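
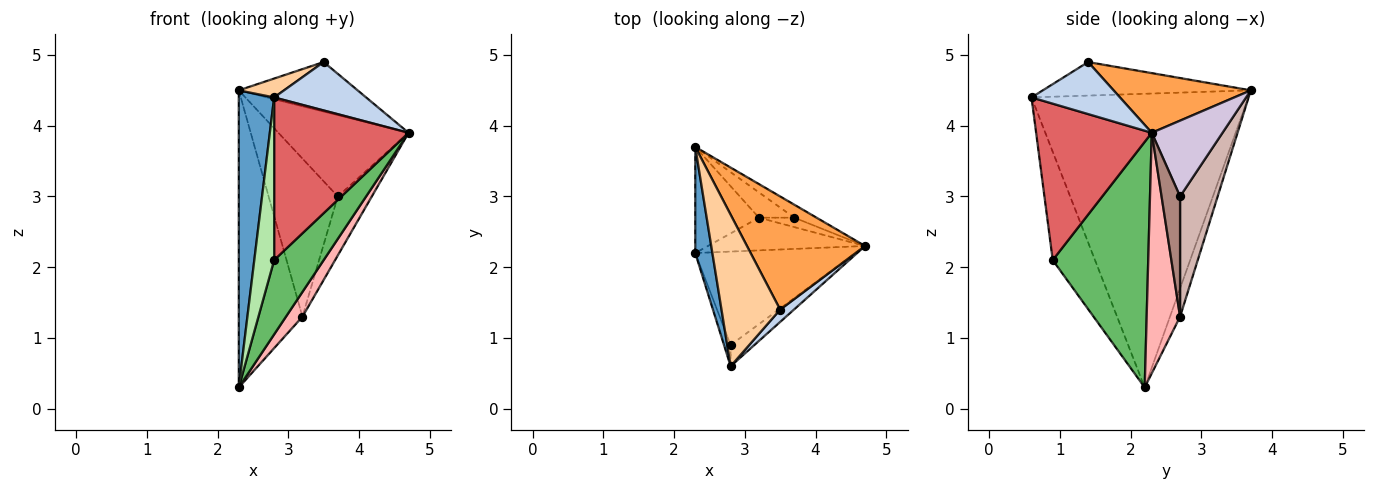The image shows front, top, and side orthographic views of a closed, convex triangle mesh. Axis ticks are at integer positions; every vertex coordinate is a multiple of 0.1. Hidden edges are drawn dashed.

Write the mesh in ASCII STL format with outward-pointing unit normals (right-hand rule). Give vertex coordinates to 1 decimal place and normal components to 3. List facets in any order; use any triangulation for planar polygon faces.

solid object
 facet normal -0.985 -0.161 0.057
  outer loop
   vertex 2.3 3.7 4.5
   vertex 2.3 2.2 0.3
   vertex 2.8 0.6 4.4
  endloop
 endfacet
 facet normal 0.682 -0.709 0.180
  outer loop
   vertex 3.5 1.4 4.9
   vertex 2.8 0.6 4.4
   vertex 4.7 2.3 3.9
  endloop
 endfacet
 facet normal 0.420 0.364 0.831
  outer loop
   vertex 3.5 1.4 4.9
   vertex 4.7 2.3 3.9
   vertex 2.3 3.7 4.5
  endloop
 endfacet
 facet normal -0.494 -0.107 0.863
  outer loop
   vertex 3.5 1.4 4.9
   vertex 2.3 3.7 4.5
   vertex 2.8 0.6 4.4
  endloop
 endfacet
 facet normal 0.768 -0.398 -0.501
  outer loop
   vertex 2.8 0.9 2.1
   vertex 2.3 2.2 0.3
   vertex 4.7 2.3 3.9
  endloop
 endfacet
 facet normal -0.904 -0.424 -0.055
  outer loop
   vertex 2.8 0.9 2.1
   vertex 2.8 0.6 4.4
   vertex 2.3 2.2 0.3
  endloop
 endfacet
 facet normal 0.649 -0.754 -0.098
  outer loop
   vertex 2.8 0.9 2.1
   vertex 4.7 2.3 3.9
   vertex 2.8 0.6 4.4
  endloop
 endfacet
 facet normal 0.774 -0.382 -0.505
  outer loop
   vertex 3.2 2.7 1.3
   vertex 4.7 2.3 3.9
   vertex 2.3 2.2 0.3
  endloop
 endfacet
 facet normal -0.148 0.931 -0.333
  outer loop
   vertex 3.2 2.7 1.3
   vertex 2.3 2.2 0.3
   vertex 2.3 3.7 4.5
  endloop
 endfacet
 facet normal 0.473 0.870 -0.139
  outer loop
   vertex 3.7 2.7 3.0
   vertex 2.3 3.7 4.5
   vertex 4.7 2.3 3.9
  endloop
 endfacet
 facet normal 0.473 0.870 -0.139
  outer loop
   vertex 3.7 2.7 3.0
   vertex 4.7 2.3 3.9
   vertex 3.2 2.7 1.3
  endloop
 endfacet
 facet normal 0.473 0.870 -0.139
  outer loop
   vertex 3.7 2.7 3.0
   vertex 3.2 2.7 1.3
   vertex 2.3 3.7 4.5
  endloop
 endfacet
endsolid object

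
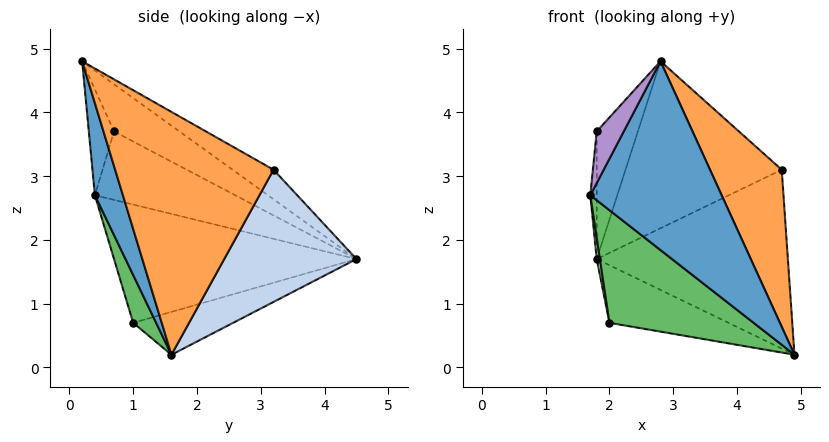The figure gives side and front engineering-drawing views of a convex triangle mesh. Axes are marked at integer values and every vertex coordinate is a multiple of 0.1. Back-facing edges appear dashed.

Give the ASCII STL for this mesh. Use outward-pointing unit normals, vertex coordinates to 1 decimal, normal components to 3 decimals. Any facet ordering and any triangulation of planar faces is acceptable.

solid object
 facet normal 0.204 -0.959 -0.198
  outer loop
   vertex 2.8 0.2 4.8
   vertex 1.7 0.4 2.7
   vertex 4.9 1.6 0.2
  endloop
 endfacet
 facet normal 0.525 0.760 -0.383
  outer loop
   vertex 4.7 3.2 3.1
   vertex 4.9 1.6 0.2
   vertex 1.8 4.5 1.7
  endloop
 endfacet
 facet normal 0.875 -0.396 0.279
  outer loop
   vertex 4.7 3.2 3.1
   vertex 2.8 0.2 4.8
   vertex 4.9 1.6 0.2
  endloop
 endfacet
 facet normal -0.146 0.556 0.818
  outer loop
   vertex 4.7 3.2 3.1
   vertex 1.8 4.5 1.7
   vertex 2.8 0.2 4.8
  endloop
 endfacet
 facet normal 0.152 -0.953 -0.263
  outer loop
   vertex 2.0 1.0 0.7
   vertex 4.9 1.6 0.2
   vertex 1.7 0.4 2.7
  endloop
 endfacet
 facet normal -0.988 -0.013 -0.152
  outer loop
   vertex 2.0 1.0 0.7
   vertex 1.7 0.4 2.7
   vertex 1.8 4.5 1.7
  endloop
 endfacet
 facet normal -0.216 0.257 -0.942
  outer loop
   vertex 2.0 1.0 0.7
   vertex 1.8 4.5 1.7
   vertex 4.9 1.6 0.2
  endloop
 endfacet
 facet normal -0.995 0.045 0.086
  outer loop
   vertex 1.8 0.7 3.7
   vertex 1.8 4.5 1.7
   vertex 1.7 0.4 2.7
  endloop
 endfacet
 facet normal -0.655 -0.703 0.276
  outer loop
   vertex 1.8 0.7 3.7
   vertex 1.7 0.4 2.7
   vertex 2.8 0.2 4.8
  endloop
 endfacet
 facet normal -0.595 0.374 0.711
  outer loop
   vertex 1.8 0.7 3.7
   vertex 2.8 0.2 4.8
   vertex 1.8 4.5 1.7
  endloop
 endfacet
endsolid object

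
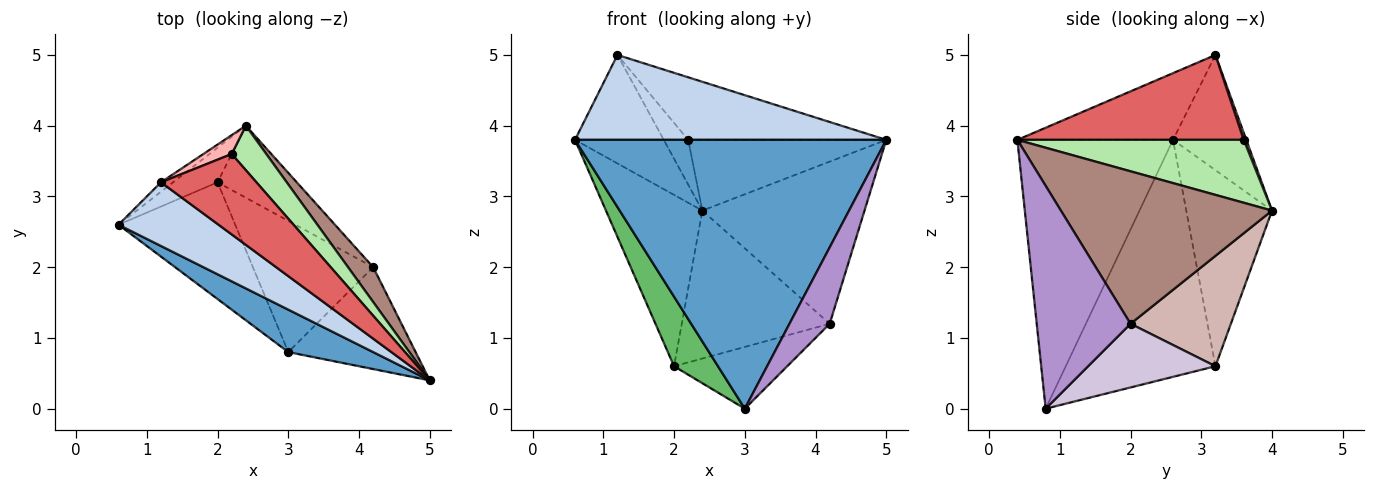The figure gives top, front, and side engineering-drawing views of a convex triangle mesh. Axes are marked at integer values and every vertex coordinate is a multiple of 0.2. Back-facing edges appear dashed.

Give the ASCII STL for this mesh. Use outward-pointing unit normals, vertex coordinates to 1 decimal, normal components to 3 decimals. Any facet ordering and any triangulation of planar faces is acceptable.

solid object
 facet normal -0.443 -0.886 0.140
  outer loop
   vertex 3.0 0.8 0.0
   vertex 5.0 0.4 3.8
   vertex 0.6 2.6 3.8
  endloop
 endfacet
 facet normal -0.371 -0.743 0.557
  outer loop
   vertex 1.2 3.2 5.0
   vertex 0.6 2.6 3.8
   vertex 5.0 0.4 3.8
  endloop
 endfacet
 facet normal -0.635 0.769 -0.067
  outer loop
   vertex 1.2 3.2 5.0
   vertex 2.4 4.0 2.8
   vertex 0.6 2.6 3.8
  endloop
 endfacet
 facet normal -0.657 0.739 -0.149
  outer loop
   vertex 2.0 3.2 0.6
   vertex 0.6 2.6 3.8
   vertex 2.4 4.0 2.8
  endloop
 endfacet
 facet normal -0.868 -0.255 -0.427
  outer loop
   vertex 2.0 3.2 0.6
   vertex 3.0 0.8 0.0
   vertex 0.6 2.6 3.8
  endloop
 endfacet
 facet normal 0.695 0.608 0.382
  outer loop
   vertex 2.2 3.6 3.8
   vertex 5.0 0.4 3.8
   vertex 2.4 4.0 2.8
  endloop
 endfacet
 facet normal 0.574 0.503 0.646
  outer loop
   vertex 2.2 3.6 3.8
   vertex 1.2 3.2 5.0
   vertex 5.0 0.4 3.8
  endloop
 endfacet
 facet normal 0.097 0.917 0.386
  outer loop
   vertex 2.2 3.6 3.8
   vertex 2.4 4.0 2.8
   vertex 1.2 3.2 5.0
  endloop
 endfacet
 facet normal 0.814 -0.349 -0.465
  outer loop
   vertex 4.2 2.0 1.2
   vertex 5.0 0.4 3.8
   vertex 3.0 0.8 0.0
  endloop
 endfacet
 facet normal 0.432 0.384 -0.816
  outer loop
   vertex 4.2 2.0 1.2
   vertex 3.0 0.8 0.0
   vertex 2.0 3.2 0.6
  endloop
 endfacet
 facet normal 0.786 0.604 0.130
  outer loop
   vertex 4.2 2.0 1.2
   vertex 2.4 4.0 2.8
   vertex 5.0 0.4 3.8
  endloop
 endfacet
 facet normal 0.521 0.768 -0.374
  outer loop
   vertex 4.2 2.0 1.2
   vertex 2.0 3.2 0.6
   vertex 2.4 4.0 2.8
  endloop
 endfacet
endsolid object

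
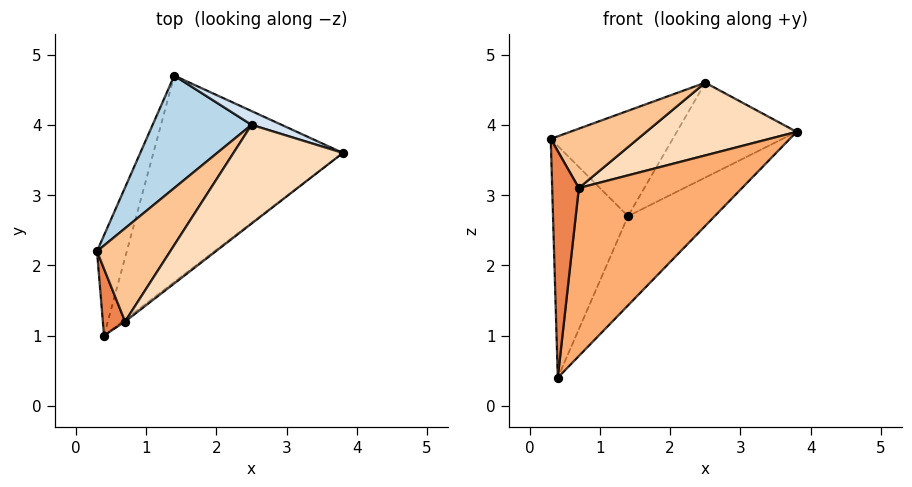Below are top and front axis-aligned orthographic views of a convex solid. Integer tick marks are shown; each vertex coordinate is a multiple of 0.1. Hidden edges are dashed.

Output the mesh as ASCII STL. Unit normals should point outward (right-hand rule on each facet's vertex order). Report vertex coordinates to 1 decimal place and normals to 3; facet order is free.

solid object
 facet normal -0.928 0.343 -0.148
  outer loop
   vertex 0.4 1.0 0.4
   vertex 0.3 2.2 3.8
   vertex 1.4 4.7 2.7
  endloop
 endfacet
 facet normal 0.540 0.334 -0.773
  outer loop
   vertex 0.4 1.0 0.4
   vertex 1.4 4.7 2.7
   vertex 3.8 3.6 3.9
  endloop
 endfacet
 facet normal -0.636 0.528 0.563
  outer loop
   vertex 2.5 4.0 4.6
   vertex 1.4 4.7 2.7
   vertex 0.3 2.2 3.8
  endloop
 endfacet
 facet normal 0.357 0.925 0.134
  outer loop
   vertex 2.5 4.0 4.6
   vertex 3.8 3.6 3.9
   vertex 1.4 4.7 2.7
  endloop
 endfacet
 facet normal -0.885 -0.446 0.131
  outer loop
   vertex 0.7 1.2 3.1
   vertex 0.3 2.2 3.8
   vertex 0.4 1.0 0.4
  endloop
 endfacet
 facet normal 0.614 -0.789 -0.010
  outer loop
   vertex 0.7 1.2 3.1
   vertex 0.4 1.0 0.4
   vertex 3.8 3.6 3.9
  endloop
 endfacet
 facet normal 0.132 -0.533 0.836
  outer loop
   vertex 0.7 1.2 3.1
   vertex 2.5 4.0 4.6
   vertex 0.3 2.2 3.8
  endloop
 endfacet
 facet normal 0.244 -0.575 0.781
  outer loop
   vertex 0.7 1.2 3.1
   vertex 3.8 3.6 3.9
   vertex 2.5 4.0 4.6
  endloop
 endfacet
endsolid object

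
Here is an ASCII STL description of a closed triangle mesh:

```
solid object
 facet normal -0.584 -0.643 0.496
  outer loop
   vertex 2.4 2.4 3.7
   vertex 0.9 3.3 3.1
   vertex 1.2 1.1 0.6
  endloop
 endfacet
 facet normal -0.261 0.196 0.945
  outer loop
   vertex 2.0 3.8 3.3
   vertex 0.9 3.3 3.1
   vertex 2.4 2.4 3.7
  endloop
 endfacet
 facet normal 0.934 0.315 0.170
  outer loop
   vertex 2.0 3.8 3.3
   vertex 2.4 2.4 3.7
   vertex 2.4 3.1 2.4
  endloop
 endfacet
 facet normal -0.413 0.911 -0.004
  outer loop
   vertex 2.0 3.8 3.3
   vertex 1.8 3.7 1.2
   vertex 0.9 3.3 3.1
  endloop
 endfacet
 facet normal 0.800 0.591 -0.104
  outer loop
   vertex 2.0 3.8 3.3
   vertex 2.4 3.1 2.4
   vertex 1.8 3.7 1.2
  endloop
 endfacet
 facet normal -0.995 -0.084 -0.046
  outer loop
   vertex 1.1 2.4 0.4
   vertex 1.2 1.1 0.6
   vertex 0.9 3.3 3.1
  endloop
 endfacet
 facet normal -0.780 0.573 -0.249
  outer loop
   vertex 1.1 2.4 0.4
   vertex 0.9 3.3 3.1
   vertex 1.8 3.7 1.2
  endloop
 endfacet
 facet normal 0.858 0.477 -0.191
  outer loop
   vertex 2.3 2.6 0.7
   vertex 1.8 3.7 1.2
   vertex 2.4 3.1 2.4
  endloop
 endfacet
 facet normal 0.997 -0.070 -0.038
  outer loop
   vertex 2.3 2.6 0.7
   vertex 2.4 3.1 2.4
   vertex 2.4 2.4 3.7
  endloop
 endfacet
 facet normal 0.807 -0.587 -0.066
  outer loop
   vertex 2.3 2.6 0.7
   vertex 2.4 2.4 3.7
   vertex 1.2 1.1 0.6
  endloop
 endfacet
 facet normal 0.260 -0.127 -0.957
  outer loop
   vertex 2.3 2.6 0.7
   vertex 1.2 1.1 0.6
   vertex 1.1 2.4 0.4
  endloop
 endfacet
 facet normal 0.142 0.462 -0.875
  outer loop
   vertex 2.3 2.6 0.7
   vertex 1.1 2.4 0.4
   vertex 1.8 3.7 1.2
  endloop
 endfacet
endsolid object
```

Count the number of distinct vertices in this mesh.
8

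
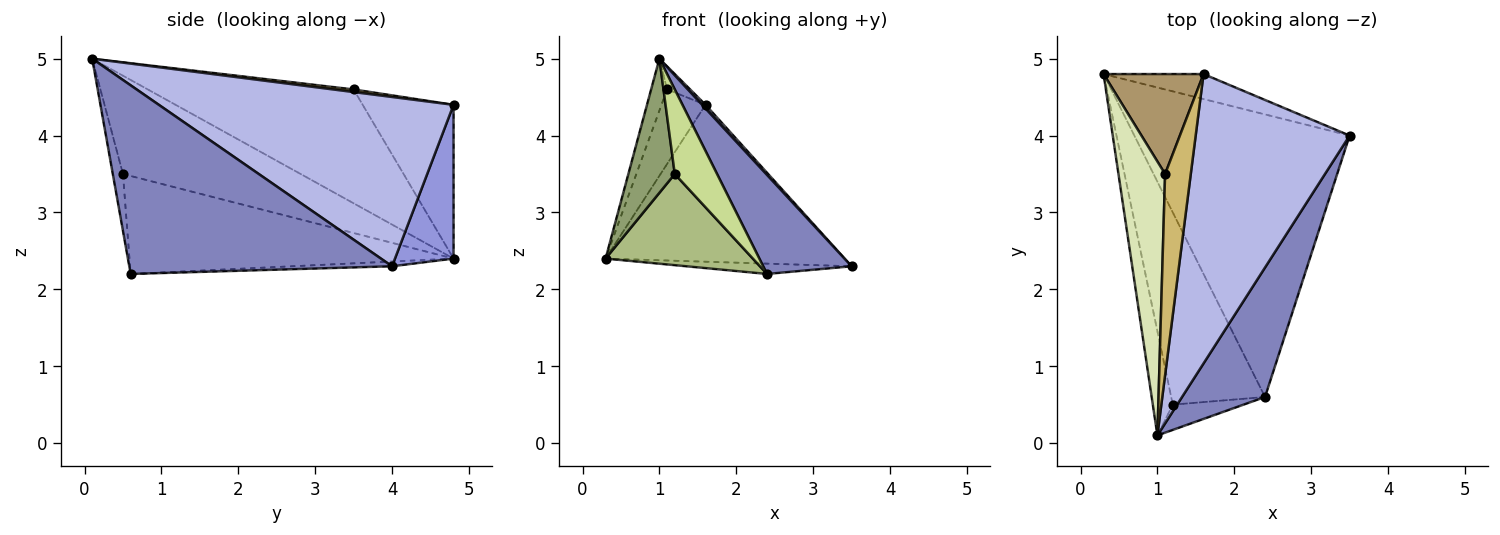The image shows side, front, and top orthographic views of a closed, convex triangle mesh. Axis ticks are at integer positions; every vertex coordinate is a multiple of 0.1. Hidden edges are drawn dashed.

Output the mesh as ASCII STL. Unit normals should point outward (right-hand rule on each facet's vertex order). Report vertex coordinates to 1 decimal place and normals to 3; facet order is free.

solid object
 facet normal -0.022 0.037 -0.999
  outer loop
   vertex 2.4 0.6 2.2
   vertex 0.3 4.8 2.4
   vertex 3.5 4.0 2.3
  endloop
 endfacet
 facet normal 0.875 -0.294 0.385
  outer loop
   vertex 2.4 0.6 2.2
   vertex 3.5 4.0 2.3
   vertex 1.0 0.1 5.0
  endloop
 endfacet
 facet normal 0.235 0.960 -0.153
  outer loop
   vertex 1.6 4.8 4.4
   vertex 3.5 4.0 2.3
   vertex 0.3 4.8 2.4
  endloop
 endfacet
 facet normal 0.740 -0.009 0.673
  outer loop
   vertex 1.6 4.8 4.4
   vertex 1.0 0.1 5.0
   vertex 3.5 4.0 2.3
  endloop
 endfacet
 facet normal -0.949 -0.248 -0.193
  outer loop
   vertex 1.2 0.5 3.5
   vertex 1.0 0.1 5.0
   vertex 0.3 4.8 2.4
  endloop
 endfacet
 facet normal -0.686 -0.312 -0.657
  outer loop
   vertex 1.2 0.5 3.5
   vertex 0.3 4.8 2.4
   vertex 2.4 0.6 2.2
  endloop
 endfacet
 facet normal -0.224 -0.934 -0.279
  outer loop
   vertex 1.2 0.5 3.5
   vertex 2.4 0.6 2.2
   vertex 1.0 0.1 5.0
  endloop
 endfacet
 facet normal -0.923 0.072 0.378
  outer loop
   vertex 1.1 3.5 4.6
   vertex 0.3 4.8 2.4
   vertex 1.0 0.1 5.0
  endloop
 endfacet
 facet normal -0.777 0.376 0.505
  outer loop
   vertex 1.1 3.5 4.6
   vertex 1.6 4.8 4.4
   vertex 0.3 4.8 2.4
  endloop
 endfacet
 facet normal 0.101 0.113 0.988
  outer loop
   vertex 1.1 3.5 4.6
   vertex 1.0 0.1 5.0
   vertex 1.6 4.8 4.4
  endloop
 endfacet
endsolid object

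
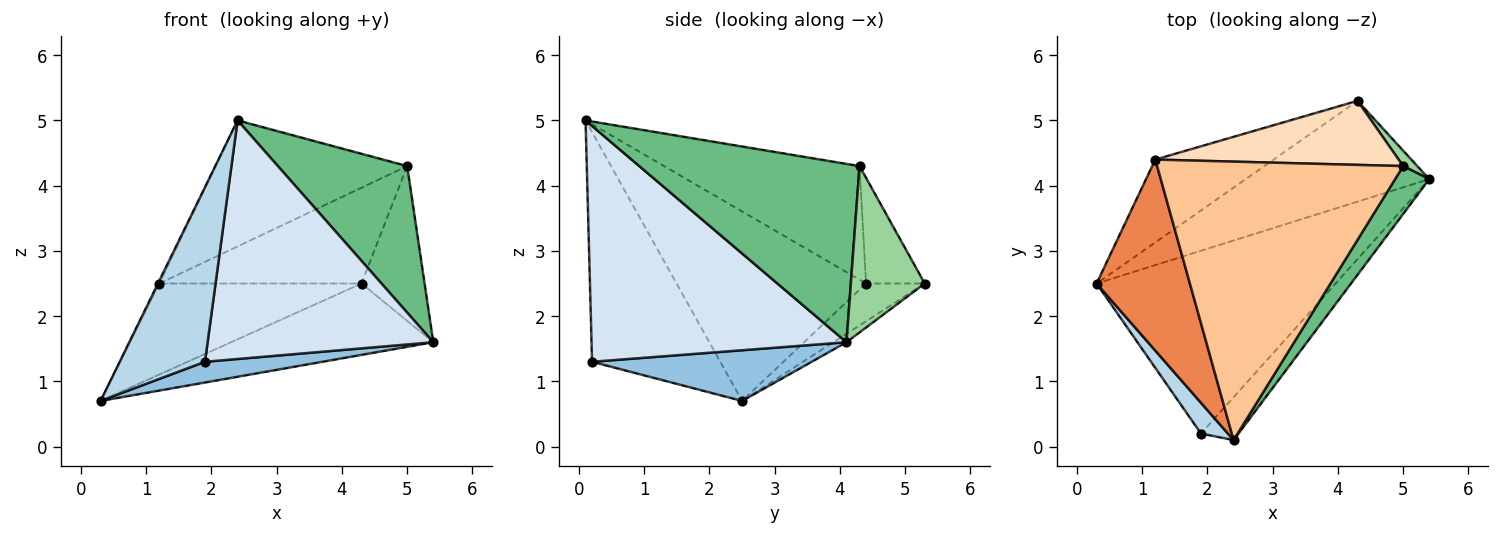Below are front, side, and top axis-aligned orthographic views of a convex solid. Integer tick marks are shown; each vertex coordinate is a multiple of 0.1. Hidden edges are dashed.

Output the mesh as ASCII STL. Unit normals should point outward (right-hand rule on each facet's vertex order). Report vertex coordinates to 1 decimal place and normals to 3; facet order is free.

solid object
 facet normal -0.037 0.578 -0.816
  outer loop
   vertex 4.3 5.3 2.5
   vertex 5.4 4.1 1.6
   vertex 0.3 2.5 0.7
  endloop
 endfacet
 facet normal 0.206 -0.110 -0.972
  outer loop
   vertex 1.9 0.2 1.3
   vertex 0.3 2.5 0.7
   vertex 5.4 4.1 1.6
  endloop
 endfacet
 facet normal -0.829 -0.551 0.097
  outer loop
   vertex 1.9 0.2 1.3
   vertex 2.4 0.1 5.0
   vertex 0.3 2.5 0.7
  endloop
 endfacet
 facet normal 0.744 -0.658 -0.118
  outer loop
   vertex 1.9 0.2 1.3
   vertex 5.4 4.1 1.6
   vertex 2.4 0.1 5.0
  endloop
 endfacet
 facet normal -0.897 0.006 0.442
  outer loop
   vertex 1.2 4.4 2.5
   vertex 0.3 2.5 0.7
   vertex 2.4 0.1 5.0
  endloop
 endfacet
 facet normal -0.210 0.723 -0.658
  outer loop
   vertex 1.2 4.4 2.5
   vertex 4.3 5.3 2.5
   vertex 0.3 2.5 0.7
  endloop
 endfacet
 facet normal -0.388 0.380 0.840
  outer loop
   vertex 5.0 4.3 4.3
   vertex 1.2 4.4 2.5
   vertex 2.4 0.1 5.0
  endloop
 endfacet
 facet normal -0.235 0.808 0.540
  outer loop
   vertex 5.0 4.3 4.3
   vertex 4.3 5.3 2.5
   vertex 1.2 4.4 2.5
  endloop
 endfacet
 facet normal 0.851 -0.500 0.163
  outer loop
   vertex 5.0 4.3 4.3
   vertex 2.4 0.1 5.0
   vertex 5.4 4.1 1.6
  endloop
 endfacet
 facet normal 0.759 0.648 0.065
  outer loop
   vertex 5.0 4.3 4.3
   vertex 5.4 4.1 1.6
   vertex 4.3 5.3 2.5
  endloop
 endfacet
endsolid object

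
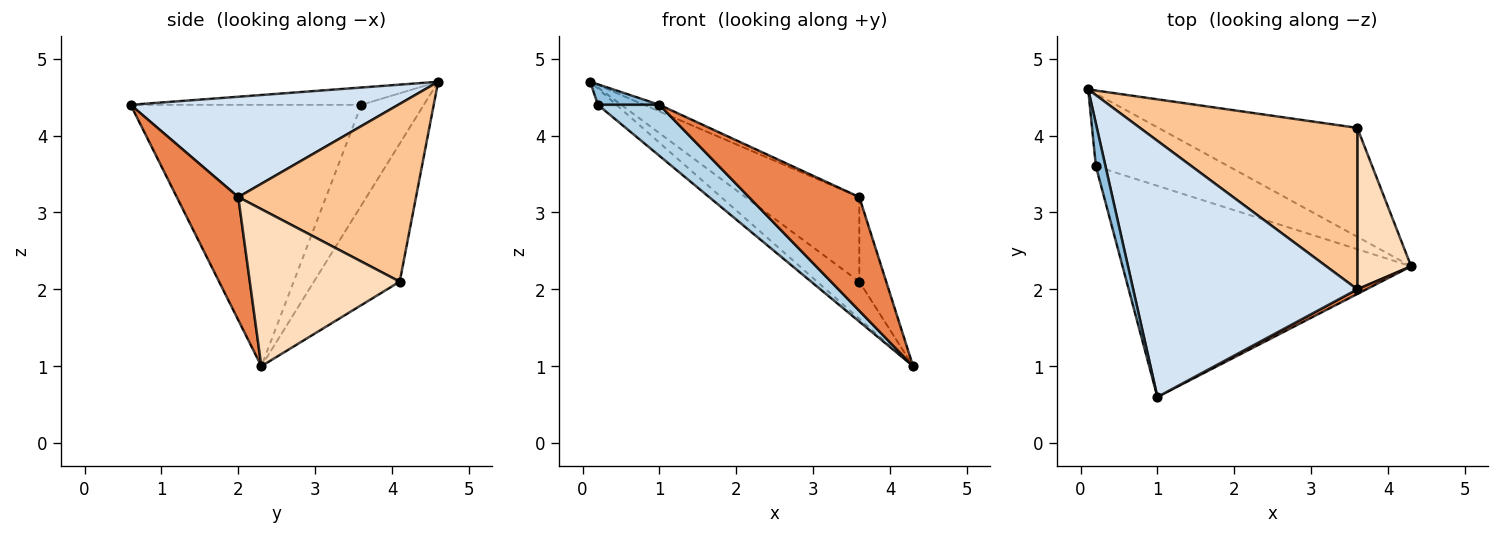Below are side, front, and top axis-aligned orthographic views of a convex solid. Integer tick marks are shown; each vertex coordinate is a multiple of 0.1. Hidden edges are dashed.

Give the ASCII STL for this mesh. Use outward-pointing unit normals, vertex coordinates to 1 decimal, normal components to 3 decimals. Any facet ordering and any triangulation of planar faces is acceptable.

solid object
 facet normal -0.595 0.176 -0.784
  outer loop
   vertex 0.2 3.6 4.4
   vertex 0.1 4.6 4.7
   vertex 4.3 2.3 1.0
  endloop
 endfacet
 facet normal -0.851 -0.227 0.473
  outer loop
   vertex 0.2 3.6 4.4
   vertex 1.0 0.6 4.4
   vertex 0.1 4.6 4.7
  endloop
 endfacet
 facet normal -0.661 -0.176 -0.730
  outer loop
   vertex 0.2 3.6 4.4
   vertex 4.3 2.3 1.0
   vertex 1.0 0.6 4.4
  endloop
 endfacet
 facet normal 0.408 0.023 0.912
  outer loop
   vertex 3.6 2.0 3.2
   vertex 0.1 4.6 4.7
   vertex 1.0 0.6 4.4
  endloop
 endfacet
 facet normal 0.487 -0.873 0.036
  outer loop
   vertex 3.6 2.0 3.2
   vertex 1.0 0.6 4.4
   vertex 4.3 2.3 1.0
  endloop
 endfacet
 facet normal -0.549 0.270 -0.791
  outer loop
   vertex 3.6 4.1 2.1
   vertex 4.3 2.3 1.0
   vertex 0.1 4.6 4.7
  endloop
 endfacet
 facet normal 0.587 0.376 0.717
  outer loop
   vertex 3.6 4.1 2.1
   vertex 0.1 4.6 4.7
   vertex 3.6 2.0 3.2
  endloop
 endfacet
 facet normal 0.933 0.167 0.320
  outer loop
   vertex 3.6 4.1 2.1
   vertex 3.6 2.0 3.2
   vertex 4.3 2.3 1.0
  endloop
 endfacet
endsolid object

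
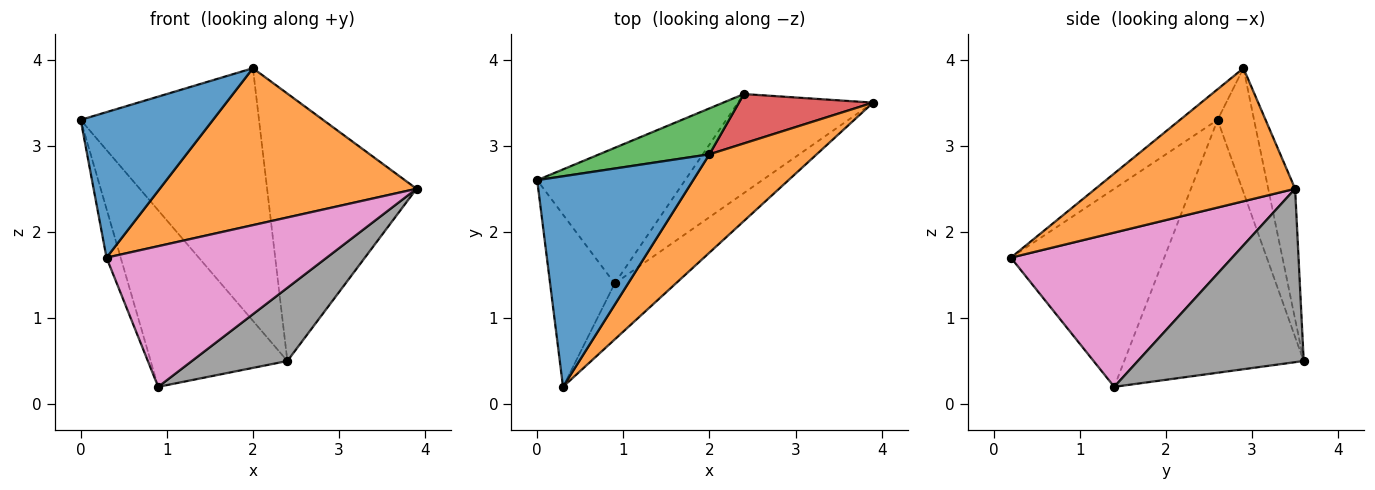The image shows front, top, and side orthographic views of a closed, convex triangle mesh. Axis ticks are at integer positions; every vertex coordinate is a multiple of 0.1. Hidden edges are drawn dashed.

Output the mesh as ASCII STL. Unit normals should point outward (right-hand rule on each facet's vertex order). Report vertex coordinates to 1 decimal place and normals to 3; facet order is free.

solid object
 facet normal -0.159 -0.561 0.812
  outer loop
   vertex 2.0 2.9 3.9
   vertex 0.0 2.6 3.3
   vertex 0.3 0.2 1.7
  endloop
 endfacet
 facet normal 0.550 -0.708 0.443
  outer loop
   vertex 2.0 2.9 3.9
   vertex 0.3 0.2 1.7
   vertex 3.9 3.5 2.5
  endloop
 endfacet
 facet normal -0.197 0.965 0.175
  outer loop
   vertex 2.0 2.9 3.9
   vertex 2.4 3.6 0.5
   vertex 0.0 2.6 3.3
  endloop
 endfacet
 facet normal -0.174 0.968 0.179
  outer loop
   vertex 2.0 2.9 3.9
   vertex 3.9 3.5 2.5
   vertex 2.4 3.6 0.5
  endloop
 endfacet
 facet normal -0.947 0.088 -0.309
  outer loop
   vertex 0.9 1.4 0.2
   vertex 0.3 0.2 1.7
   vertex 0.0 2.6 3.3
  endloop
 endfacet
 facet normal -0.721 0.549 -0.422
  outer loop
   vertex 0.9 1.4 0.2
   vertex 0.0 2.6 3.3
   vertex 2.4 3.6 0.5
  endloop
 endfacet
 facet normal 0.683 -0.679 -0.270
  outer loop
   vertex 0.9 1.4 0.2
   vertex 3.9 3.5 2.5
   vertex 0.3 0.2 1.7
  endloop
 endfacet
 facet normal 0.718 -0.414 -0.559
  outer loop
   vertex 0.9 1.4 0.2
   vertex 2.4 3.6 0.5
   vertex 3.9 3.5 2.5
  endloop
 endfacet
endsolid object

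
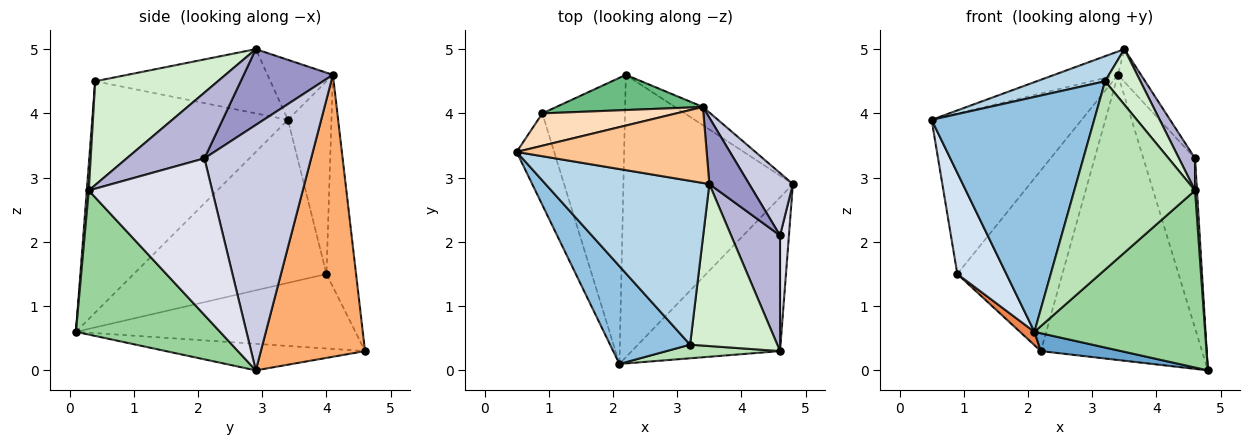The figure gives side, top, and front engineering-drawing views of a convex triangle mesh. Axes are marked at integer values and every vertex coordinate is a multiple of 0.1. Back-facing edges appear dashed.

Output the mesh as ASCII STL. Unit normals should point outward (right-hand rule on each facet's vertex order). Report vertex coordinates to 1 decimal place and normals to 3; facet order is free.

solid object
 facet normal -0.155 -0.062 -0.986
  outer loop
   vertex 2.2 4.6 0.3
   vertex 4.8 2.9 0.0
   vertex 2.1 0.1 0.6
  endloop
 endfacet
 facet normal -0.743 -0.618 0.257
  outer loop
   vertex 3.2 0.4 4.5
   vertex 0.5 3.4 3.9
   vertex 2.1 0.1 0.6
  endloop
 endfacet
 facet normal -0.361 -0.141 0.922
  outer loop
   vertex 3.2 0.4 4.5
   vertex 3.5 2.9 5.0
   vertex 0.5 3.4 3.9
  endloop
 endfacet
 facet normal -0.946 -0.241 -0.218
  outer loop
   vertex 0.9 4.0 1.5
   vertex 2.1 0.1 0.6
   vertex 0.5 3.4 3.9
  endloop
 endfacet
 facet normal -0.669 -0.035 -0.742
  outer loop
   vertex 0.9 4.0 1.5
   vertex 2.2 4.6 0.3
   vertex 2.1 0.1 0.6
  endloop
 endfacet
 facet normal 0.542 0.839 -0.054
  outer loop
   vertex 3.4 4.1 4.6
   vertex 4.8 2.9 0.0
   vertex 2.2 4.6 0.3
  endloop
 endfacet
 facet normal -0.289 0.281 0.915
  outer loop
   vertex 3.4 4.1 4.6
   vertex 0.5 3.4 3.9
   vertex 3.5 2.9 5.0
  endloop
 endfacet
 facet normal -0.273 0.943 0.190
  outer loop
   vertex 3.4 4.1 4.6
   vertex 0.9 4.0 1.5
   vertex 0.5 3.4 3.9
  endloop
 endfacet
 facet normal -0.266 0.946 0.184
  outer loop
   vertex 3.4 4.1 4.6
   vertex 2.2 4.6 0.3
   vertex 0.9 4.0 1.5
  endloop
 endfacet
 facet normal 0.537 -0.637 -0.553
  outer loop
   vertex 4.6 0.3 2.8
   vertex 2.1 0.1 0.6
   vertex 4.8 2.9 0.0
  endloop
 endfacet
 facet normal 0.016 -0.997 0.072
  outer loop
   vertex 4.6 0.3 2.8
   vertex 3.2 0.4 4.5
   vertex 2.1 0.1 0.6
  endloop
 endfacet
 facet normal 0.748 -0.215 0.628
  outer loop
   vertex 4.6 0.3 2.8
   vertex 3.5 2.9 5.0
   vertex 3.2 0.4 4.5
  endloop
 endfacet
 facet normal 0.863 0.223 0.453
  outer loop
   vertex 4.6 2.1 3.3
   vertex 3.4 4.1 4.6
   vertex 3.5 2.9 5.0
  endloop
 endfacet
 facet normal 0.791 -0.164 0.589
  outer loop
   vertex 4.6 2.1 3.3
   vertex 3.5 2.9 5.0
   vertex 4.6 0.3 2.8
  endloop
 endfacet
 facet normal 0.889 0.430 0.158
  outer loop
   vertex 4.6 2.1 3.3
   vertex 4.8 2.9 0.0
   vertex 3.4 4.1 4.6
  endloop
 endfacet
 facet normal 0.998 -0.016 0.057
  outer loop
   vertex 4.6 2.1 3.3
   vertex 4.6 0.3 2.8
   vertex 4.8 2.9 0.0
  endloop
 endfacet
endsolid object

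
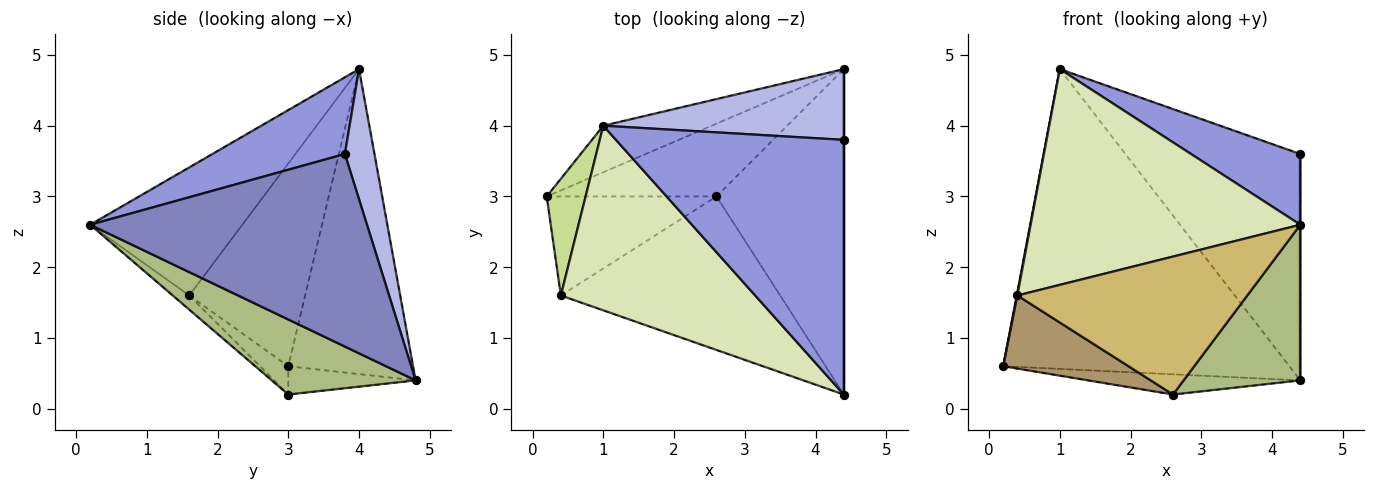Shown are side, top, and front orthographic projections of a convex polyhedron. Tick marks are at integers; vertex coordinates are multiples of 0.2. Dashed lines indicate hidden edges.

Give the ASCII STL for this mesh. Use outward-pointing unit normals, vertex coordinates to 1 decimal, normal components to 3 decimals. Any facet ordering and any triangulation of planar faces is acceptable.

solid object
 facet normal -0.396 0.908 -0.141
  outer loop
   vertex 1.0 4.0 4.8
   vertex 4.4 4.8 0.4
   vertex 0.2 3.0 0.6
  endloop
 endfacet
 facet normal 1.000 0.000 0.000
  outer loop
   vertex 4.4 3.8 3.6
   vertex 4.4 0.2 2.6
   vertex 4.4 4.8 0.4
  endloop
 endfacet
 facet normal 0.309 -0.255 0.917
  outer loop
   vertex 4.4 3.8 3.6
   vertex 1.0 4.0 4.8
   vertex 4.4 0.2 2.6
  endloop
 endfacet
 facet normal 0.159 0.942 0.294
  outer loop
   vertex 4.4 3.8 3.6
   vertex 4.4 4.8 0.4
   vertex 1.0 4.0 4.8
  endloop
 endfacet
 facet normal -0.159 0.264 -0.951
  outer loop
   vertex 2.6 3.0 0.2
   vertex 0.2 3.0 0.6
   vertex 4.4 4.8 0.4
  endloop
 endfacet
 facet normal 0.469 -0.381 -0.797
  outer loop
   vertex 2.6 3.0 0.2
   vertex 4.4 4.8 0.4
   vertex 4.4 0.2 2.6
  endloop
 endfacet
 facet normal -0.982 -0.006 0.188
  outer loop
   vertex 0.4 1.6 1.6
   vertex 1.0 4.0 4.8
   vertex 0.2 3.0 0.6
  endloop
 endfacet
 facet normal -0.394 -0.698 0.598
  outer loop
   vertex 0.4 1.6 1.6
   vertex 4.4 0.2 2.6
   vertex 1.0 4.0 4.8
  endloop
 endfacet
 facet normal -0.133 -0.589 -0.797
  outer loop
   vertex 0.4 1.6 1.6
   vertex 0.2 3.0 0.6
   vertex 2.6 3.0 0.2
  endloop
 endfacet
 facet normal -0.048 -0.668 -0.743
  outer loop
   vertex 0.4 1.6 1.6
   vertex 2.6 3.0 0.2
   vertex 4.4 0.2 2.6
  endloop
 endfacet
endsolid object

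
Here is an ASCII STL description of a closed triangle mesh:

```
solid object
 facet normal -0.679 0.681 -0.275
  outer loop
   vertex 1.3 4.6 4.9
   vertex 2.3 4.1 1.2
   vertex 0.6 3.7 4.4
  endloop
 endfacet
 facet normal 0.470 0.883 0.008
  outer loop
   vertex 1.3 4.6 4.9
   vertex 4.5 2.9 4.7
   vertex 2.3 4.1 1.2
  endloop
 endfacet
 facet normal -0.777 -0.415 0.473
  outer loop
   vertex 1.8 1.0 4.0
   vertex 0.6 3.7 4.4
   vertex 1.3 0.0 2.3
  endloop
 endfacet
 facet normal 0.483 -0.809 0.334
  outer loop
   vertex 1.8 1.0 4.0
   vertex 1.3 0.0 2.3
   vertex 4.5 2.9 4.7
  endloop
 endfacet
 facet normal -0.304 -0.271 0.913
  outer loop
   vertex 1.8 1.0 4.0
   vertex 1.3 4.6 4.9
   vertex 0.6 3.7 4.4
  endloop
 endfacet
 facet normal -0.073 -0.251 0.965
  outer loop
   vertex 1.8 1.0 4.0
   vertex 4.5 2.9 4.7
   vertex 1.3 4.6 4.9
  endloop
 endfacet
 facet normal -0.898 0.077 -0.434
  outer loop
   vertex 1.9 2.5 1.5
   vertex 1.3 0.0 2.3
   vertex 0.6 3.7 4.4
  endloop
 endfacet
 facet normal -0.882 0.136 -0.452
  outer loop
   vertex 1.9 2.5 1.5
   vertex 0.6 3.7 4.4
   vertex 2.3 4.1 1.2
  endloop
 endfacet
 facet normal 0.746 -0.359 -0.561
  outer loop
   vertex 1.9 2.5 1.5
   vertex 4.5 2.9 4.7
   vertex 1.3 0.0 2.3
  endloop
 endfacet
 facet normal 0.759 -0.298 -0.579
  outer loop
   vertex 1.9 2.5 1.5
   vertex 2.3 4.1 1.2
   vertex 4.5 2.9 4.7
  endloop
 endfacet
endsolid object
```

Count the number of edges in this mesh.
15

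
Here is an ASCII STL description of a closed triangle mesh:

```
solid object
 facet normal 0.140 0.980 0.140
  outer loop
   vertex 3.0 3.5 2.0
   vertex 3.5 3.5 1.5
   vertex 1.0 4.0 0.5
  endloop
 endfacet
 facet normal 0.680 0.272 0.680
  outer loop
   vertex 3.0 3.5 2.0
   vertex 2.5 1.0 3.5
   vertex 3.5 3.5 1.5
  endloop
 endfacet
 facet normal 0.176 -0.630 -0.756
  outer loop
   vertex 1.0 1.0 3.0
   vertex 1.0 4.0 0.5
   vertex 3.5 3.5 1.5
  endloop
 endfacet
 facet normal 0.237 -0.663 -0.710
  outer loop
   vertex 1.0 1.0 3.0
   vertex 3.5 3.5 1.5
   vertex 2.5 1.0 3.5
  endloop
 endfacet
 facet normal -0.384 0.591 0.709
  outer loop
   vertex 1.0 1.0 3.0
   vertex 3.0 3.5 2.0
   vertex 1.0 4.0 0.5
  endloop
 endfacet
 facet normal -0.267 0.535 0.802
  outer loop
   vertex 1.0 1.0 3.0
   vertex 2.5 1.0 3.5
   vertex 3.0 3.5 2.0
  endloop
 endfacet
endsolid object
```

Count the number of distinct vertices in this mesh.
5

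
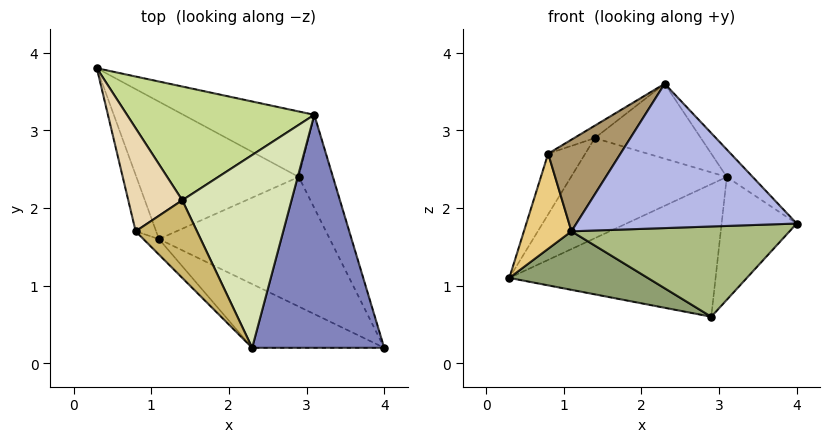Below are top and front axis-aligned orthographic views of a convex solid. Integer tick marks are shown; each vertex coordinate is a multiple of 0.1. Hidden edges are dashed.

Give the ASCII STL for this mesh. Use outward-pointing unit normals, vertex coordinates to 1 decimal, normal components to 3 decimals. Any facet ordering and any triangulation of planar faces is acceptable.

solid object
 facet normal 0.370 0.833 -0.411
  outer loop
   vertex 3.1 3.2 2.4
   vertex 2.9 2.4 0.6
   vertex 0.3 3.8 1.1
  endloop
 endfacet
 facet normal 0.725 0.081 0.684
  outer loop
   vertex 3.1 3.2 2.4
   vertex 2.3 0.2 3.6
   vertex 4.0 0.2 1.8
  endloop
 endfacet
 facet normal 0.914 0.323 -0.245
  outer loop
   vertex 3.1 3.2 2.4
   vertex 4.0 0.2 1.8
   vertex 2.9 2.4 0.6
  endloop
 endfacet
 facet normal -0.393 -0.841 -0.371
  outer loop
   vertex 1.1 1.6 1.7
   vertex 4.0 0.2 1.8
   vertex 2.3 0.2 3.6
  endloop
 endfacet
 facet normal -0.362 -0.365 -0.858
  outer loop
   vertex 1.1 1.6 1.7
   vertex 0.3 3.8 1.1
   vertex 2.9 2.4 0.6
  endloop
 endfacet
 facet normal -0.240 -0.555 -0.797
  outer loop
   vertex 1.1 1.6 1.7
   vertex 2.9 2.4 0.6
   vertex 4.0 0.2 1.8
  endloop
 endfacet
 facet normal -0.203 0.647 0.735
  outer loop
   vertex 1.4 2.1 2.9
   vertex 3.1 3.2 2.4
   vertex 0.3 3.8 1.1
  endloop
 endfacet
 facet normal 0.040 0.362 0.931
  outer loop
   vertex 1.4 2.1 2.9
   vertex 2.3 0.2 3.6
   vertex 3.1 3.2 2.4
  endloop
 endfacet
 facet normal -0.663 -0.738 -0.125
  outer loop
   vertex 0.8 1.7 2.7
   vertex 1.1 1.6 1.7
   vertex 2.3 0.2 3.6
  endloop
 endfacet
 facet normal -0.398 0.145 0.906
  outer loop
   vertex 0.8 1.7 2.7
   vertex 2.3 0.2 3.6
   vertex 1.4 2.1 2.9
  endloop
 endfacet
 facet normal -0.893 -0.387 -0.229
  outer loop
   vertex 0.8 1.7 2.7
   vertex 0.3 3.8 1.1
   vertex 1.1 1.6 1.7
  endloop
 endfacet
 facet normal -0.530 0.430 0.730
  outer loop
   vertex 0.8 1.7 2.7
   vertex 1.4 2.1 2.9
   vertex 0.3 3.8 1.1
  endloop
 endfacet
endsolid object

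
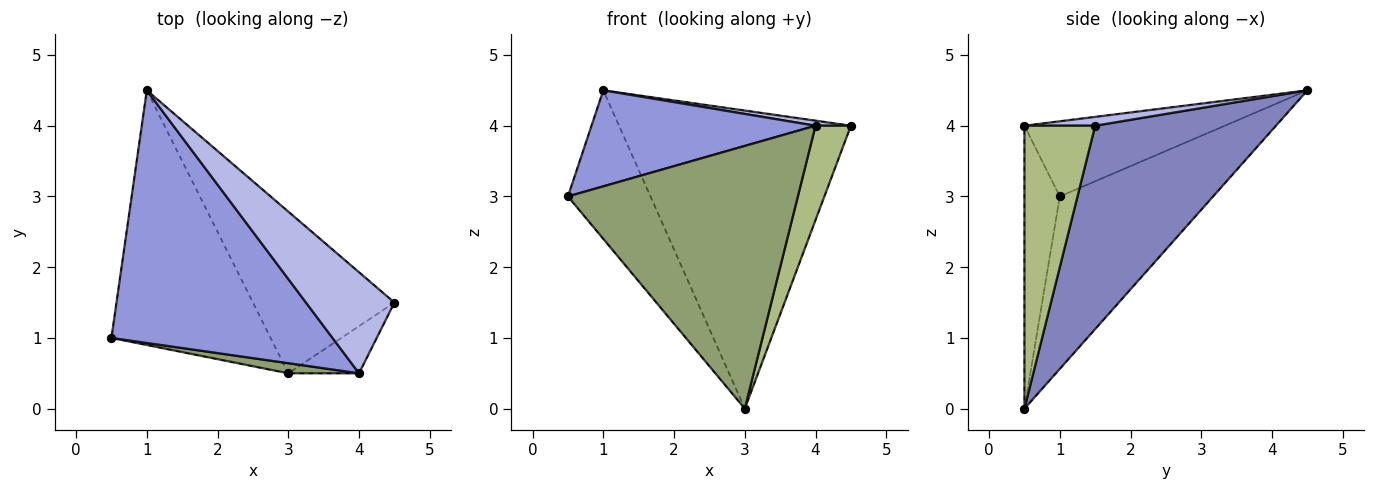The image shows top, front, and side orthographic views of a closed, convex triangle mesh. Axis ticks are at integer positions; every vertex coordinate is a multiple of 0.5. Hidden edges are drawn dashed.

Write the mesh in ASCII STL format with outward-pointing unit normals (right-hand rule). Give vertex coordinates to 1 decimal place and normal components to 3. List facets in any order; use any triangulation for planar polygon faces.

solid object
 facet normal -0.683 0.368 -0.631
  outer loop
   vertex 3.0 0.5 0.0
   vertex 0.5 1.0 3.0
   vertex 1.0 4.5 4.5
  endloop
 endfacet
 facet normal 0.565 0.725 -0.393
  outer loop
   vertex 3.0 0.5 0.0
   vertex 1.0 4.5 4.5
   vertex 4.5 1.5 4.0
  endloop
 endfacet
 facet normal -0.303 -0.339 0.891
  outer loop
   vertex 4.0 0.5 4.0
   vertex 1.0 4.5 4.5
   vertex 0.5 1.0 3.0
  endloop
 endfacet
 facet normal 0.099 -0.050 0.994
  outer loop
   vertex 4.0 0.5 4.0
   vertex 4.5 1.5 4.0
   vertex 1.0 4.5 4.5
  endloop
 endfacet
 facet normal -0.152 -0.988 0.038
  outer loop
   vertex 4.0 0.5 4.0
   vertex 0.5 1.0 3.0
   vertex 3.0 0.5 0.0
  endloop
 endfacet
 facet normal 0.873 -0.436 -0.218
  outer loop
   vertex 4.0 0.5 4.0
   vertex 3.0 0.5 0.0
   vertex 4.5 1.5 4.0
  endloop
 endfacet
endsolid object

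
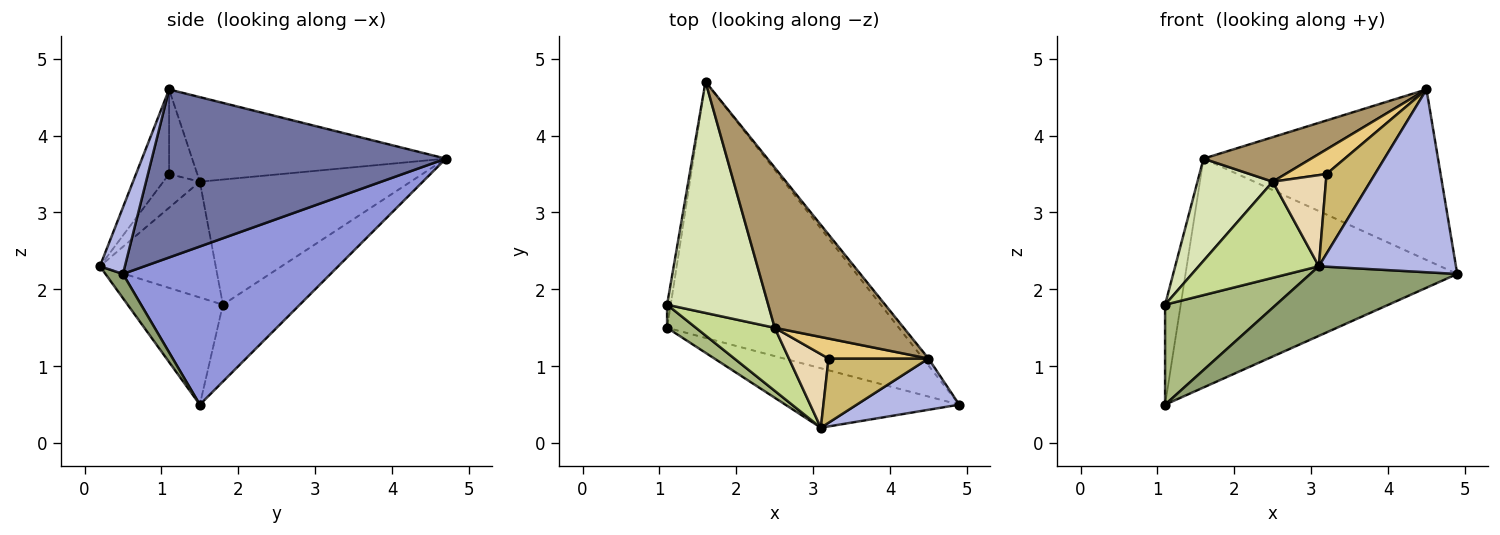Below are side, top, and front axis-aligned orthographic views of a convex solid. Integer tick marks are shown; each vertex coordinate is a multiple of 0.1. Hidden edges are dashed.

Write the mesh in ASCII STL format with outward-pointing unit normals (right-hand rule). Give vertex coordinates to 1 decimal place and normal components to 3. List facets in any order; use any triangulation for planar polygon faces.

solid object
 facet normal 0.782 0.623 -0.026
  outer loop
   vertex 4.5 1.1 4.6
   vertex 4.9 0.5 2.2
   vertex 1.6 4.7 3.7
  endloop
 endfacet
 facet normal -0.979 0.199 -0.046
  outer loop
   vertex 1.1 1.5 0.5
   vertex 1.1 1.8 1.8
   vertex 1.6 4.7 3.7
  endloop
 endfacet
 facet normal 0.454 0.594 -0.665
  outer loop
   vertex 1.1 1.5 0.5
   vertex 1.6 4.7 3.7
   vertex 4.9 0.5 2.2
  endloop
 endfacet
 facet normal 0.173 -0.948 0.266
  outer loop
   vertex 3.1 0.2 2.3
   vertex 4.9 0.5 2.2
   vertex 4.5 1.1 4.6
  endloop
 endfacet
 facet normal 0.090 -0.757 -0.647
  outer loop
   vertex 3.1 0.2 2.3
   vertex 1.1 1.5 0.5
   vertex 4.9 0.5 2.2
  endloop
 endfacet
 facet normal -0.641 -0.748 0.173
  outer loop
   vertex 3.1 0.2 2.3
   vertex 1.1 1.8 1.8
   vertex 1.1 1.5 0.5
  endloop
 endfacet
 facet normal -0.628 -0.651 0.427
  outer loop
   vertex 2.5 1.5 3.4
   vertex 1.1 1.8 1.8
   vertex 3.1 0.2 2.3
  endloop
 endfacet
 facet normal -0.749 -0.268 0.606
  outer loop
   vertex 2.5 1.5 3.4
   vertex 1.6 4.7 3.7
   vertex 1.1 1.8 1.8
  endloop
 endfacet
 facet normal -0.534 -0.227 0.815
  outer loop
   vertex 2.5 1.5 3.4
   vertex 4.5 1.1 4.6
   vertex 1.6 4.7 3.7
  endloop
 endfacet
 facet normal -0.469 -0.687 0.555
  outer loop
   vertex 3.2 1.1 3.5
   vertex 3.1 0.2 2.3
   vertex 4.5 1.1 4.6
  endloop
 endfacet
 facet normal -0.471 -0.685 0.556
  outer loop
   vertex 3.2 1.1 3.5
   vertex 4.5 1.1 4.6
   vertex 2.5 1.5 3.4
  endloop
 endfacet
 facet normal -0.471 -0.686 0.554
  outer loop
   vertex 3.2 1.1 3.5
   vertex 2.5 1.5 3.4
   vertex 3.1 0.2 2.3
  endloop
 endfacet
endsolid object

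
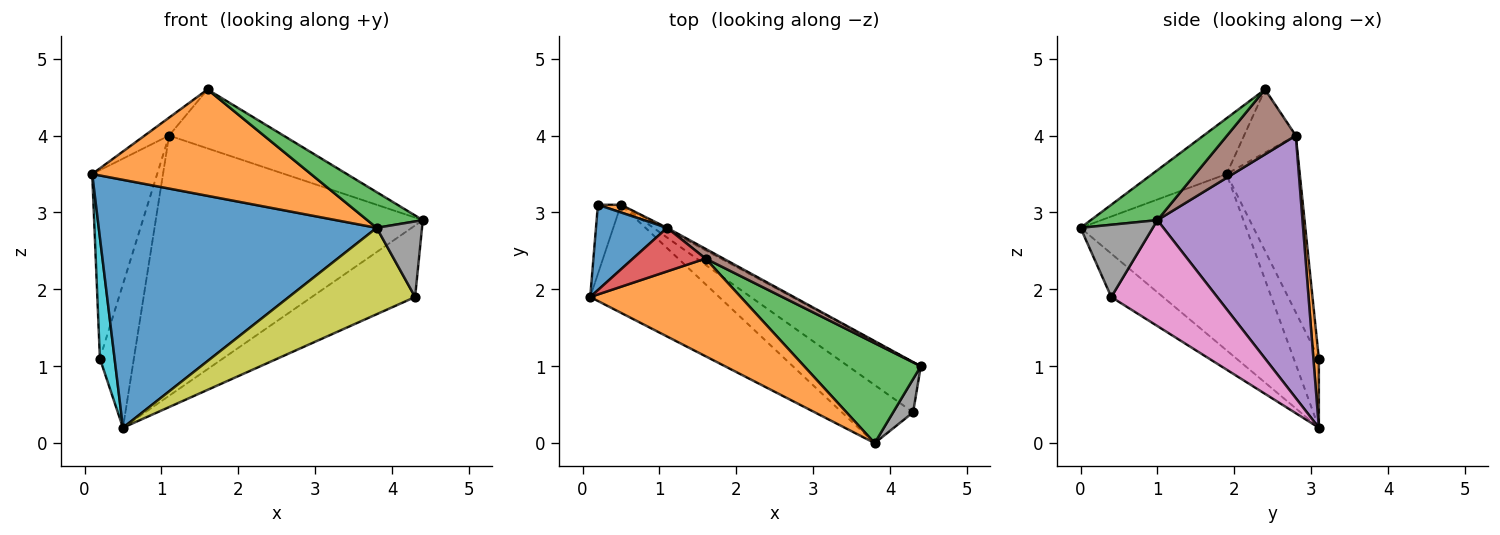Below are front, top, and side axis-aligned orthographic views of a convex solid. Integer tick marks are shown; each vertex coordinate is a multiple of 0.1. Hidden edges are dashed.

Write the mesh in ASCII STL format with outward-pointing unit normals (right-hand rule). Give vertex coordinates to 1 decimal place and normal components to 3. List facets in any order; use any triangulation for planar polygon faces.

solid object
 facet normal -0.479 -0.804 -0.351
  outer loop
   vertex 3.8 0.0 2.8
   vertex 0.1 1.9 3.5
   vertex 0.5 3.1 0.2
  endloop
 endfacet
 facet normal -0.243 -0.715 0.656
  outer loop
   vertex 3.8 0.0 2.8
   vertex 1.6 2.4 4.6
   vertex 0.1 1.9 3.5
  endloop
 endfacet
 facet normal 0.374 -0.312 0.873
  outer loop
   vertex 3.8 0.0 2.8
   vertex 4.4 1.0 2.9
   vertex 1.6 2.4 4.6
  endloop
 endfacet
 facet normal -0.627 0.297 0.720
  outer loop
   vertex 1.1 2.8 4.0
   vertex 0.1 1.9 3.5
   vertex 1.6 2.4 4.6
  endloop
 endfacet
 facet normal 0.477 0.879 -0.006
  outer loop
   vertex 1.1 2.8 4.0
   vertex 4.4 1.0 2.9
   vertex 0.5 3.1 0.2
  endloop
 endfacet
 facet normal 0.510 0.849 0.141
  outer loop
   vertex 1.1 2.8 4.0
   vertex 1.6 2.4 4.6
   vertex 4.4 1.0 2.9
  endloop
 endfacet
 facet normal 0.643 0.627 -0.440
  outer loop
   vertex 4.3 0.4 1.9
   vertex 0.5 3.1 0.2
   vertex 4.4 1.0 2.9
  endloop
 endfacet
 facet normal 0.825 -0.518 0.228
  outer loop
   vertex 4.3 0.4 1.9
   vertex 4.4 1.0 2.9
   vertex 3.8 0.0 2.8
  endloop
 endfacet
 facet normal -0.322 -0.786 -0.528
  outer loop
   vertex 4.3 0.4 1.9
   vertex 3.8 0.0 2.8
   vertex 0.5 3.1 0.2
  endloop
 endfacet
 facet normal -0.830 -0.484 -0.277
  outer loop
   vertex 0.2 3.1 1.1
   vertex 0.5 3.1 0.2
   vertex 0.1 1.9 3.5
  endloop
 endfacet
 facet normal -0.716 0.636 0.288
  outer loop
   vertex 0.2 3.1 1.1
   vertex 0.1 1.9 3.5
   vertex 1.1 2.8 4.0
  endloop
 endfacet
 facet normal 0.158 0.986 0.053
  outer loop
   vertex 0.2 3.1 1.1
   vertex 1.1 2.8 4.0
   vertex 0.5 3.1 0.2
  endloop
 endfacet
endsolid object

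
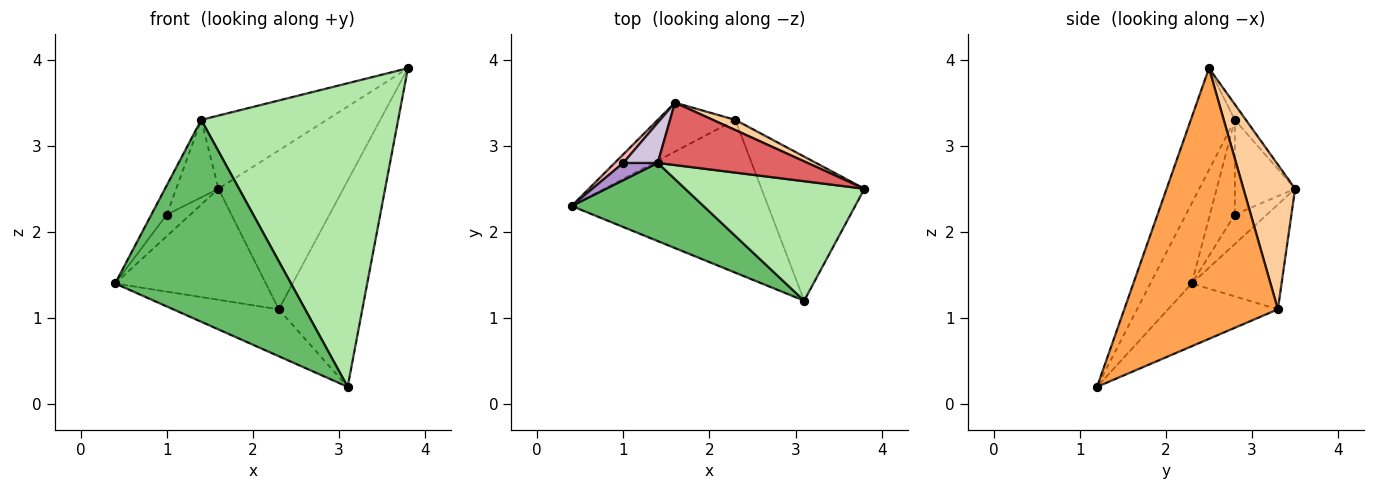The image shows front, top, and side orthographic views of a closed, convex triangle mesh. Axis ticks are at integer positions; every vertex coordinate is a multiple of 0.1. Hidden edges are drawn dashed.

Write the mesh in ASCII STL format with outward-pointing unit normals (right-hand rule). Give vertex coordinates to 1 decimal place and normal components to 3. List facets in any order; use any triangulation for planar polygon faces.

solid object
 facet normal -0.292 0.281 -0.914
  outer loop
   vertex 2.3 3.3 1.1
   vertex 3.1 1.2 0.2
   vertex 0.4 2.3 1.4
  endloop
 endfacet
 facet normal -0.479 0.803 -0.354
  outer loop
   vertex 2.3 3.3 1.1
   vertex 0.4 2.3 1.4
   vertex 1.6 3.5 2.5
  endloop
 endfacet
 facet normal 0.833 0.453 -0.317
  outer loop
   vertex 2.3 3.3 1.1
   vertex 3.8 2.5 3.9
   vertex 3.1 1.2 0.2
  endloop
 endfacet
 facet normal 0.382 0.922 0.059
  outer loop
   vertex 2.3 3.3 1.1
   vertex 1.6 3.5 2.5
   vertex 3.8 2.5 3.9
  endloop
 endfacet
 facet normal -0.214 -0.911 0.353
  outer loop
   vertex 1.4 2.8 3.3
   vertex 0.4 2.3 1.4
   vertex 3.1 1.2 0.2
  endloop
 endfacet
 facet normal -0.204 -0.911 0.359
  outer loop
   vertex 1.4 2.8 3.3
   vertex 3.1 1.2 0.2
   vertex 3.8 2.5 3.9
  endloop
 endfacet
 facet normal -0.067 0.759 0.647
  outer loop
   vertex 1.4 2.8 3.3
   vertex 3.8 2.5 3.9
   vertex 1.6 3.5 2.5
  endloop
 endfacet
 facet normal -0.785 0.575 0.230
  outer loop
   vertex 1.0 2.8 2.2
   vertex 1.6 3.5 2.5
   vertex 0.4 2.3 1.4
  endloop
 endfacet
 facet normal -0.813 0.502 0.295
  outer loop
   vertex 1.0 2.8 2.2
   vertex 0.4 2.3 1.4
   vertex 1.4 2.8 3.3
  endloop
 endfacet
 facet normal -0.785 0.550 0.285
  outer loop
   vertex 1.0 2.8 2.2
   vertex 1.4 2.8 3.3
   vertex 1.6 3.5 2.5
  endloop
 endfacet
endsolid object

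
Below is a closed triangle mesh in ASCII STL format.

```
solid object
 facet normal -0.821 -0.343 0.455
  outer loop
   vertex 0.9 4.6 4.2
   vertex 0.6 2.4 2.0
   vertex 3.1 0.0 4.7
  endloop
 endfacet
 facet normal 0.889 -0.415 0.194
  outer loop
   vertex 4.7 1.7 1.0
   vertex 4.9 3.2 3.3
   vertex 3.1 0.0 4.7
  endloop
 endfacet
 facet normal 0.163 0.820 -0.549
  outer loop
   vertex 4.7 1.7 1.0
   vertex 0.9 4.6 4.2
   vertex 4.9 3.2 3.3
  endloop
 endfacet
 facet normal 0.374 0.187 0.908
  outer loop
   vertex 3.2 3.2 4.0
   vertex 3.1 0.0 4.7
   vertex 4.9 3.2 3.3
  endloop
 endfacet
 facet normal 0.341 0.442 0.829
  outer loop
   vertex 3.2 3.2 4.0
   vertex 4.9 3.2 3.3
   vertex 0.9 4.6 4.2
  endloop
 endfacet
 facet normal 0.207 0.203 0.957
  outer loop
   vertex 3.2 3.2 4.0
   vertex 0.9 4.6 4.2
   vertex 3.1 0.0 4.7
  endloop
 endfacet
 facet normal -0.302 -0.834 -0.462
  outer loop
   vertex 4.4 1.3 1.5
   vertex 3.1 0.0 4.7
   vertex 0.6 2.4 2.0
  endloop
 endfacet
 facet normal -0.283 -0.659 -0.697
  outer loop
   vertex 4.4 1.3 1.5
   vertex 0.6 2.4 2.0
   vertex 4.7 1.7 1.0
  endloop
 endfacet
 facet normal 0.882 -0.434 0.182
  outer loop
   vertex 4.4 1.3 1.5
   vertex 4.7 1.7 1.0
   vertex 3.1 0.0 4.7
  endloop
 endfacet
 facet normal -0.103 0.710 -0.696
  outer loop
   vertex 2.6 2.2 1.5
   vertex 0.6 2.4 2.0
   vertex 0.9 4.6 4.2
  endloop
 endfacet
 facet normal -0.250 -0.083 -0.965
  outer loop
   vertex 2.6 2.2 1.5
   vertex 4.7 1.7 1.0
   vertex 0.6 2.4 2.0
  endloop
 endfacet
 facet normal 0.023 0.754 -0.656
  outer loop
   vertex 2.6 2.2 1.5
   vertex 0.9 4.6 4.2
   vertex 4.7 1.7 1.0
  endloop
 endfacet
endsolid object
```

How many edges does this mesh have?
18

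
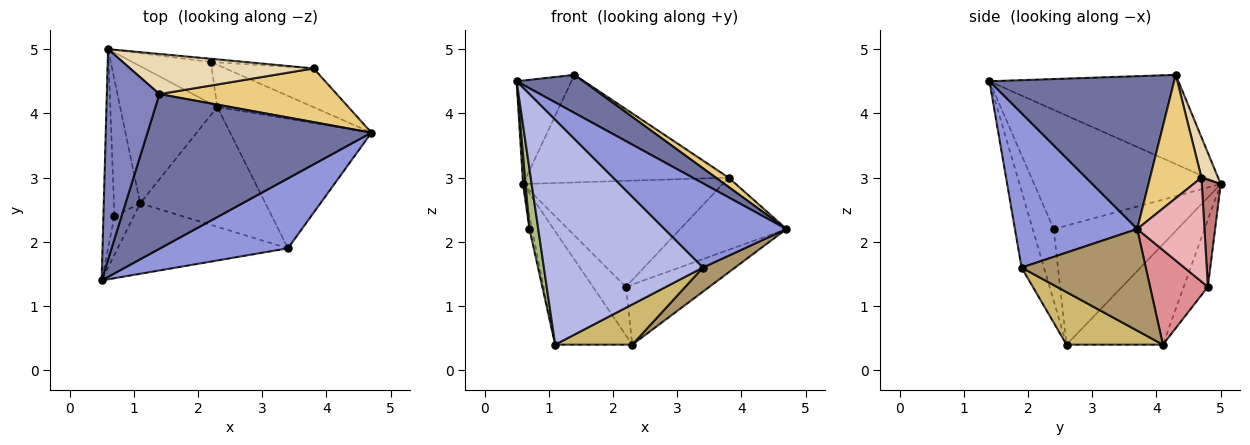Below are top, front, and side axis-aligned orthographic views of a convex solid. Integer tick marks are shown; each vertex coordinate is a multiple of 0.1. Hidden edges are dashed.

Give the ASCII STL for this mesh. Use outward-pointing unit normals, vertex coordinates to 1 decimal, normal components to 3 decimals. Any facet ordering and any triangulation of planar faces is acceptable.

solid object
 facet normal 0.552 -0.199 0.809
  outer loop
   vertex 1.4 4.3 4.6
   vertex 0.5 1.4 4.5
   vertex 4.7 3.7 2.2
  endloop
 endfacet
 facet normal -0.836 0.242 0.493
  outer loop
   vertex 1.4 4.3 4.6
   vertex 0.6 5.0 2.9
   vertex 0.5 1.4 4.5
  endloop
 endfacet
 facet normal 0.611 -0.610 0.506
  outer loop
   vertex 3.4 1.9 1.6
   vertex 4.7 3.7 2.2
   vertex 0.5 1.4 4.5
  endloop
 endfacet
 facet normal -0.133 -0.946 -0.296
  outer loop
   vertex 3.4 1.9 1.6
   vertex 0.5 1.4 4.5
   vertex 1.1 2.6 0.4
  endloop
 endfacet
 facet normal -0.996 -0.013 -0.092
  outer loop
   vertex 0.7 2.4 2.2
   vertex 0.5 1.4 4.5
   vertex 0.6 5.0 2.9
  endloop
 endfacet
 facet normal -0.896 -0.374 -0.241
  outer loop
   vertex 0.7 2.4 2.2
   vertex 1.1 2.6 0.4
   vertex 0.5 1.4 4.5
  endloop
 endfacet
 facet normal -0.976 0.020 -0.215
  outer loop
   vertex 0.7 2.4 2.2
   vertex 0.6 5.0 2.9
   vertex 1.1 2.6 0.4
  endloop
 endfacet
 facet normal -0.623 0.498 -0.603
  outer loop
   vertex 2.3 4.1 0.4
   vertex 1.1 2.6 0.4
   vertex 0.6 5.0 2.9
  endloop
 endfacet
 facet normal 0.577 -0.149 -0.803
  outer loop
   vertex 2.3 4.1 0.4
   vertex 4.7 3.7 2.2
   vertex 3.4 1.9 1.6
  endloop
 endfacet
 facet normal 0.370 -0.296 -0.881
  outer loop
   vertex 2.3 4.1 0.4
   vertex 3.4 1.9 1.6
   vertex 1.1 2.6 0.4
  endloop
 endfacet
 facet normal 0.565 -0.141 0.813
  outer loop
   vertex 3.8 4.7 3.0
   vertex 1.4 4.3 4.6
   vertex 4.7 3.7 2.2
  endloop
 endfacet
 facet normal 0.077 0.934 0.349
  outer loop
   vertex 3.8 4.7 3.0
   vertex 0.6 5.0 2.9
   vertex 1.4 4.3 4.6
  endloop
 endfacet
 facet normal -0.487 0.663 -0.569
  outer loop
   vertex 2.2 4.8 1.3
   vertex 2.3 4.1 0.4
   vertex 0.6 5.0 2.9
  endloop
 endfacet
 facet normal 0.094 0.995 -0.030
  outer loop
   vertex 2.2 4.8 1.3
   vertex 0.6 5.0 2.9
   vertex 3.8 4.7 3.0
  endloop
 endfacet
 facet normal 0.493 0.712 -0.499
  outer loop
   vertex 2.2 4.8 1.3
   vertex 4.7 3.7 2.2
   vertex 2.3 4.1 0.4
  endloop
 endfacet
 facet normal 0.487 0.769 -0.413
  outer loop
   vertex 2.2 4.8 1.3
   vertex 3.8 4.7 3.0
   vertex 4.7 3.7 2.2
  endloop
 endfacet
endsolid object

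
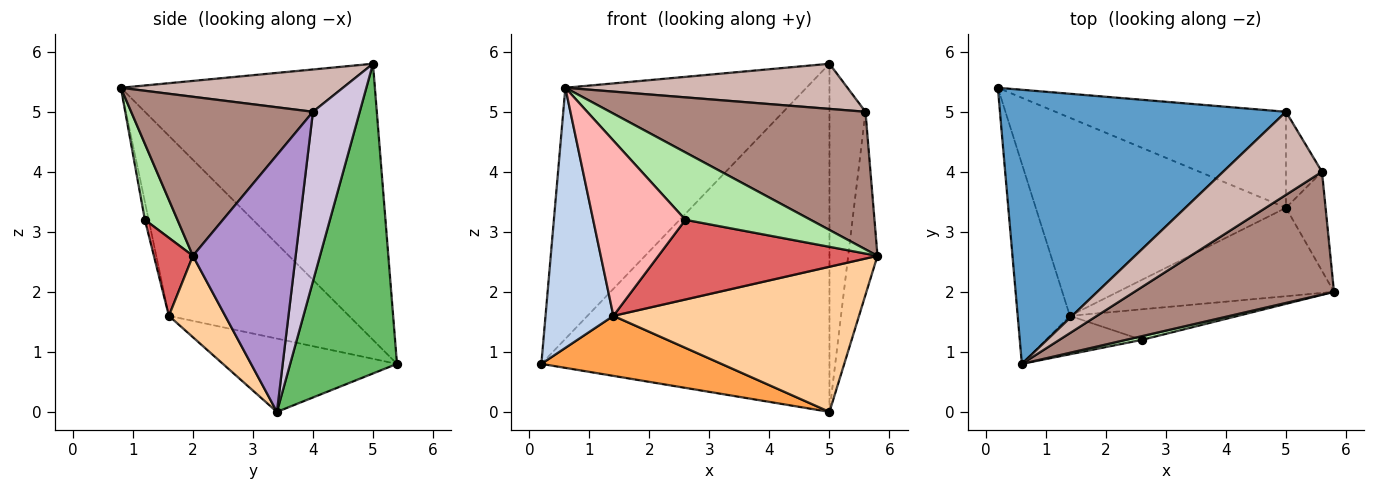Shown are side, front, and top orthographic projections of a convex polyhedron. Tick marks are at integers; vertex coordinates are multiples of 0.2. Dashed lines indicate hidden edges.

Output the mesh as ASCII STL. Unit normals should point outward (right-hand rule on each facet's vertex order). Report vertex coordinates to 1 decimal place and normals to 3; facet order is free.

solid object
 facet normal -0.580 0.550 0.601
  outer loop
   vertex 5.0 5.0 5.8
   vertex 0.2 5.4 0.8
   vertex 0.6 0.8 5.4
  endloop
 endfacet
 facet normal -0.903 -0.340 -0.262
  outer loop
   vertex 1.4 1.6 1.6
   vertex 0.6 0.8 5.4
   vertex 0.2 5.4 0.8
  endloop
 endfacet
 facet normal -0.270 -0.279 -0.921
  outer loop
   vertex 5.0 3.4 0.0
   vertex 1.4 1.6 1.6
   vertex 0.2 5.4 0.8
  endloop
 endfacet
 facet normal 0.192 -0.838 -0.510
  outer loop
   vertex 5.0 3.4 0.0
   vertex 5.8 2.0 2.6
   vertex 1.4 1.6 1.6
  endloop
 endfacet
 facet normal 0.337 0.908 -0.250
  outer loop
   vertex 5.0 3.4 0.0
   vertex 0.2 5.4 0.8
   vertex 5.0 5.0 5.8
  endloop
 endfacet
 facet normal 0.252 -0.966 0.053
  outer loop
   vertex 2.6 1.2 3.2
   vertex 5.8 2.0 2.6
   vertex 0.6 0.8 5.4
  endloop
 endfacet
 facet normal 0.164 -0.921 -0.353
  outer loop
   vertex 2.6 1.2 3.2
   vertex 1.4 1.6 1.6
   vertex 5.8 2.0 2.6
  endloop
 endfacet
 facet normal -0.040 -0.976 -0.214
  outer loop
   vertex 2.6 1.2 3.2
   vertex 0.6 0.8 5.4
   vertex 1.4 1.6 1.6
  endloop
 endfacet
 facet normal 0.951 0.271 -0.147
  outer loop
   vertex 5.6 4.0 5.0
   vertex 5.8 2.0 2.6
   vertex 5.0 3.4 0.0
  endloop
 endfacet
 facet normal 0.781 0.602 -0.166
  outer loop
   vertex 5.6 4.0 5.0
   vertex 5.0 3.4 0.0
   vertex 5.0 5.0 5.8
  endloop
 endfacet
 facet normal 0.469 -0.659 0.588
  outer loop
   vertex 5.6 4.0 5.0
   vertex 0.6 0.8 5.4
   vertex 5.8 2.0 2.6
  endloop
 endfacet
 facet normal 0.352 -0.447 0.822
  outer loop
   vertex 5.6 4.0 5.0
   vertex 5.0 5.0 5.8
   vertex 0.6 0.8 5.4
  endloop
 endfacet
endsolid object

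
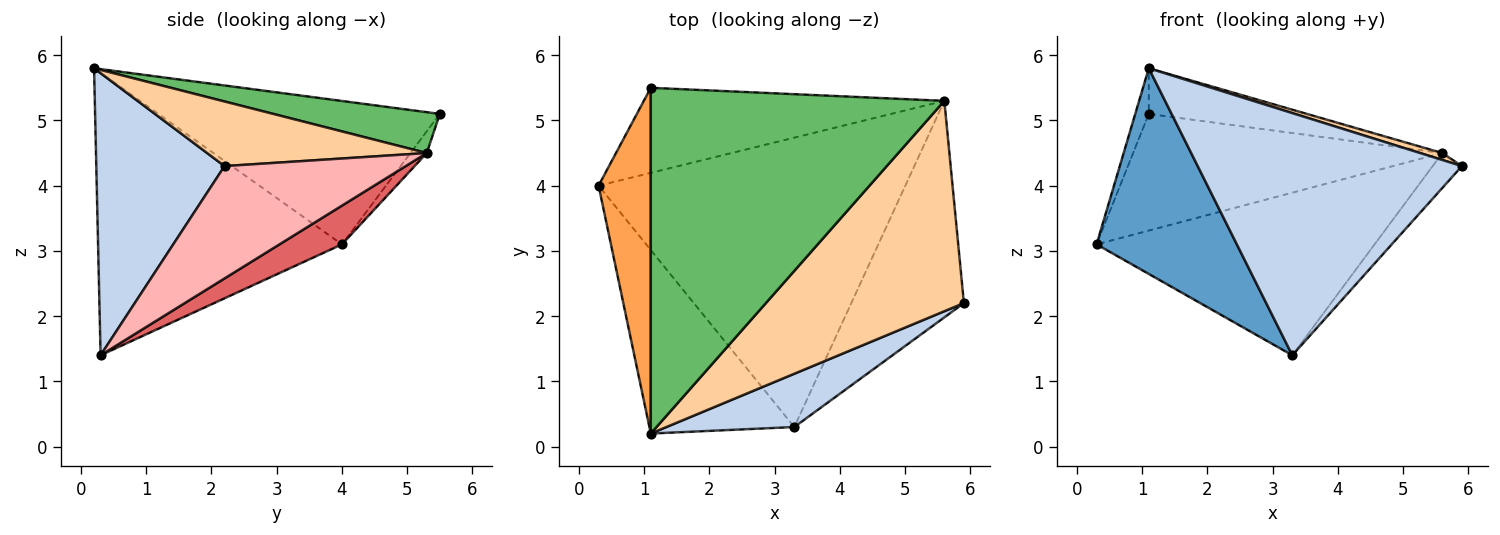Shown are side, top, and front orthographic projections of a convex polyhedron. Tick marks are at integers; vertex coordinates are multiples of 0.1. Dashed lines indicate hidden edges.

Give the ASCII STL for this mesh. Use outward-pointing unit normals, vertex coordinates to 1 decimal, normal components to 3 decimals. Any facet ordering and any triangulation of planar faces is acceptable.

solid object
 facet normal -0.792 -0.455 -0.406
  outer loop
   vertex 3.3 0.3 1.4
   vertex 1.1 0.2 5.8
   vertex 0.3 4.0 3.1
  endloop
 endfacet
 facet normal 0.428 -0.883 0.194
  outer loop
   vertex 3.3 0.3 1.4
   vertex 5.9 2.2 4.3
   vertex 1.1 0.2 5.8
  endloop
 endfacet
 facet normal -0.939 0.045 0.342
  outer loop
   vertex 1.1 5.5 5.1
   vertex 0.3 4.0 3.1
   vertex 1.1 0.2 5.8
  endloop
 endfacet
 facet normal 0.310 -0.031 0.950
  outer loop
   vertex 5.6 5.3 4.5
   vertex 1.1 0.2 5.8
   vertex 5.9 2.2 4.3
  endloop
 endfacet
 facet normal 0.137 0.130 0.982
  outer loop
   vertex 5.6 5.3 4.5
   vertex 1.1 5.5 5.1
   vertex 1.1 0.2 5.8
  endloop
 endfacet
 facet normal -0.043 0.807 -0.588
  outer loop
   vertex 5.6 5.3 4.5
   vertex 0.3 4.0 3.1
   vertex 1.1 5.5 5.1
  endloop
 endfacet
 facet normal 0.109 0.487 -0.867
  outer loop
   vertex 5.6 5.3 4.5
   vertex 3.3 0.3 1.4
   vertex 0.3 4.0 3.1
  endloop
 endfacet
 facet normal 0.702 0.113 -0.703
  outer loop
   vertex 5.6 5.3 4.5
   vertex 5.9 2.2 4.3
   vertex 3.3 0.3 1.4
  endloop
 endfacet
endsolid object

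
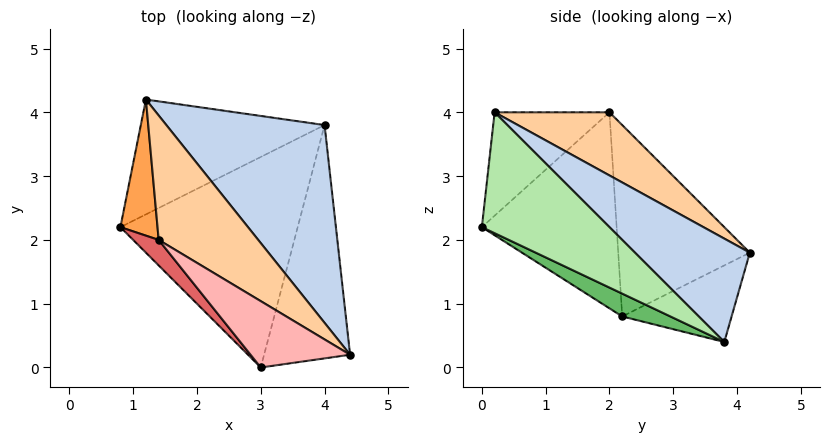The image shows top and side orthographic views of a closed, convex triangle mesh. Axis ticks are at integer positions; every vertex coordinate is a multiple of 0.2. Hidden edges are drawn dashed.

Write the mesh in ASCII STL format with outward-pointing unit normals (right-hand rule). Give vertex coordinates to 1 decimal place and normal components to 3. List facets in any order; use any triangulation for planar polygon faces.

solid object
 facet normal -0.339 0.474 -0.813
  outer loop
   vertex 1.2 4.2 1.8
   vertex 4.0 3.8 0.4
   vertex 0.8 2.2 0.8
  endloop
 endfacet
 facet normal 0.407 0.668 0.623
  outer loop
   vertex 1.2 4.2 1.8
   vertex 4.4 0.2 4.0
   vertex 4.0 3.8 0.4
  endloop
 endfacet
 facet normal -0.977 0.101 0.189
  outer loop
   vertex 1.4 2.0 4.0
   vertex 1.2 4.2 1.8
   vertex 0.8 2.2 0.8
  endloop
 endfacet
 facet normal 0.400 0.666 0.630
  outer loop
   vertex 1.4 2.0 4.0
   vertex 4.4 0.2 4.0
   vertex 1.2 4.2 1.8
  endloop
 endfacet
 facet normal 0.114 -0.450 -0.886
  outer loop
   vertex 3.0 0.0 2.2
   vertex 0.8 2.2 0.8
   vertex 4.0 3.8 0.4
  endloop
 endfacet
 facet normal 0.732 -0.439 -0.521
  outer loop
   vertex 3.0 0.0 2.2
   vertex 4.0 3.8 0.4
   vertex 4.4 0.2 4.0
  endloop
 endfacet
 facet normal -0.734 -0.673 0.095
  outer loop
   vertex 3.0 0.0 2.2
   vertex 1.4 2.0 4.0
   vertex 0.8 2.2 0.8
  endloop
 endfacet
 facet normal -0.461 -0.768 0.444
  outer loop
   vertex 3.0 0.0 2.2
   vertex 4.4 0.2 4.0
   vertex 1.4 2.0 4.0
  endloop
 endfacet
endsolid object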